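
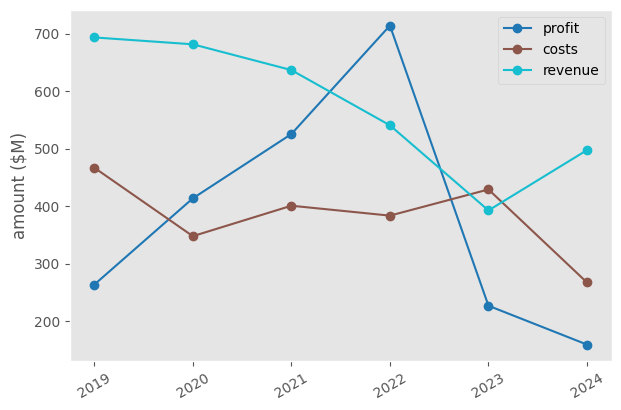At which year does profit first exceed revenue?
2022

2021: profit ≈ 550 vs revenue ≈ 650 (not yet); 2022: profit ≈ 700 vs revenue ≈ 550 (first crossover).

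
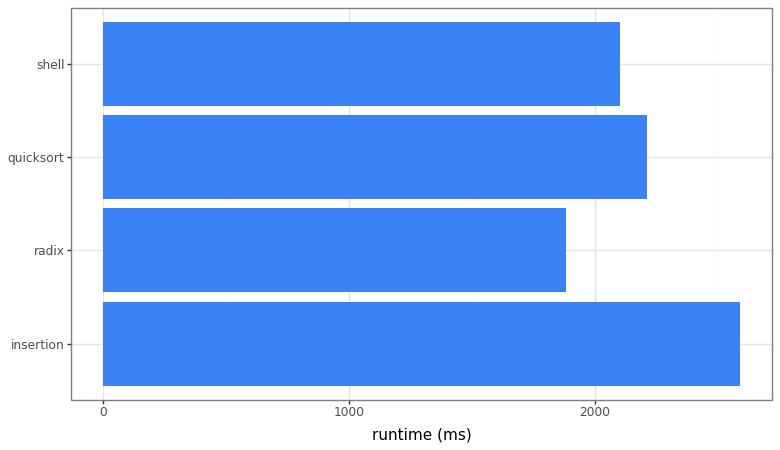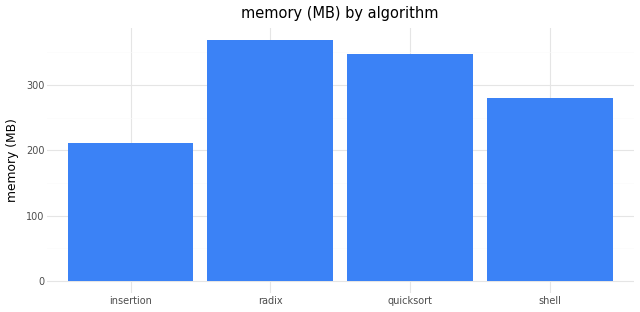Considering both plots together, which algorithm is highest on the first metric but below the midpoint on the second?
insertion

Chart 2 median memory (MB) ≈ 300; below-median algorithms: insertion, shell. Among those, insertion has the highest runtime (ms) (≈ 2500).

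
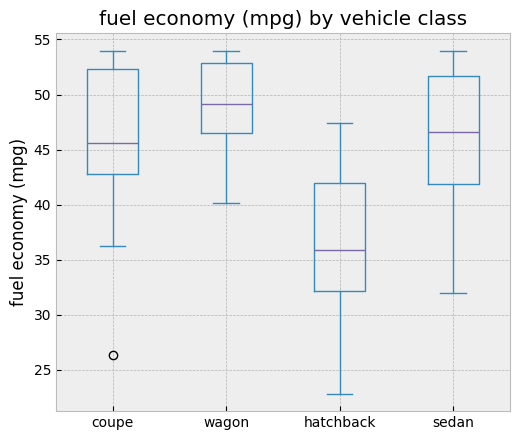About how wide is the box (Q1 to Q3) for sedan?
≈ 10

Q3 ≈ 52, Q1 ≈ 42; IQR ≈ 10.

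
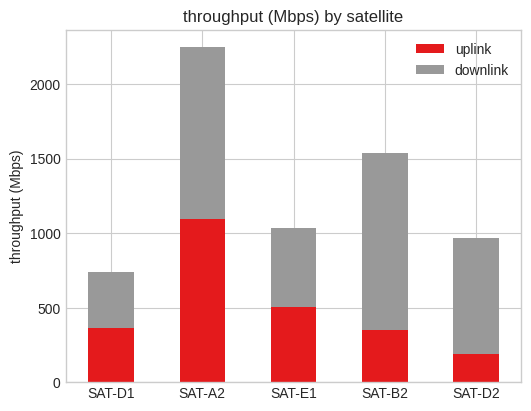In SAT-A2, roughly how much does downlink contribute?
downlink top ≈ 2200, bottom ≈ 1000; segment ≈ 1200.

≈ 1200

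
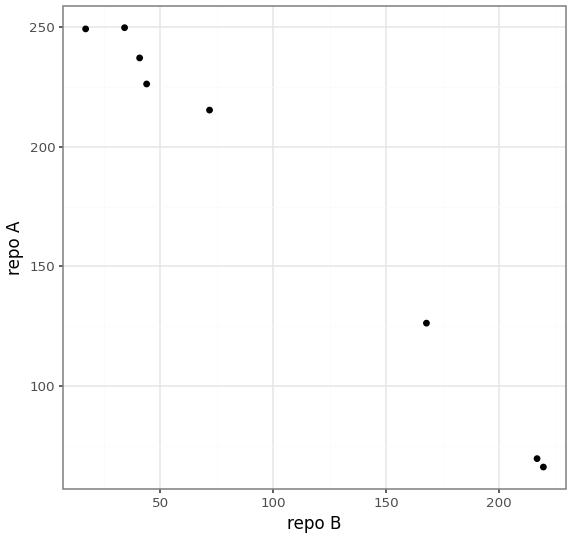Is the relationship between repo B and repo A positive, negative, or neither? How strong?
Points are negatively correlated; strong (|r| ≈ 1.0).

negative, strong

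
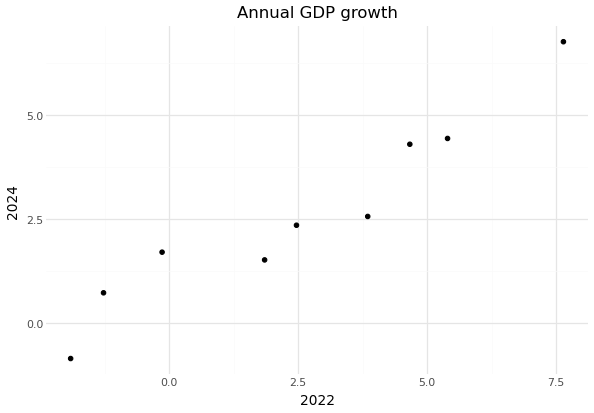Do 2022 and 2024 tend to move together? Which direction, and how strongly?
Points are positively correlated; strong (|r| ≈ 1.0).

positive, strong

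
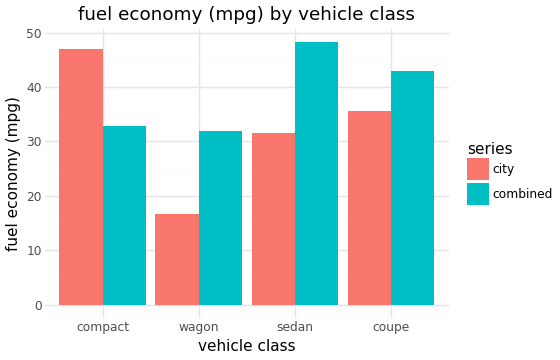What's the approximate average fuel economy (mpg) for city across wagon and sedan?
≈ 22

(15 + 30) / 2 ≈ 22.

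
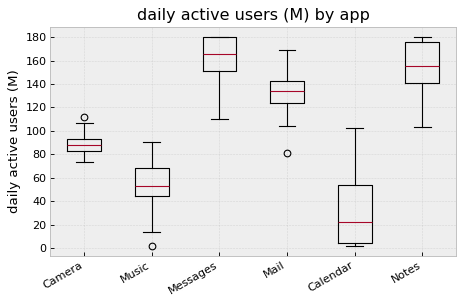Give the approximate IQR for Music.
≈ 20

Q3 ≈ 60, Q1 ≈ 40; IQR ≈ 20.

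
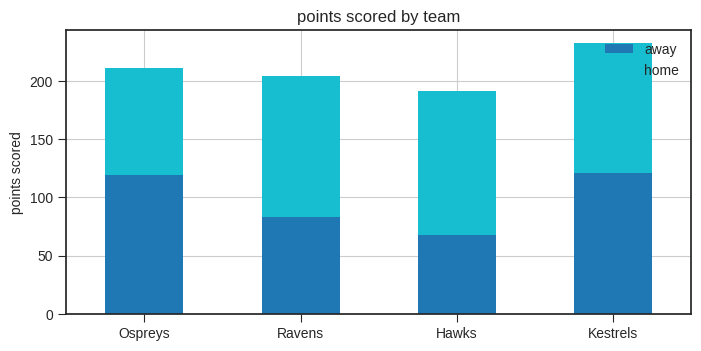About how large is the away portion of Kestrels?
≈ 120

away top ≈ 120, bottom ≈ 0; segment ≈ 120.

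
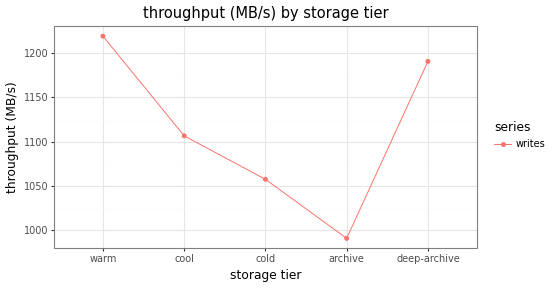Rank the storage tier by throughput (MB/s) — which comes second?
deep-archive

Top 3: warm ≈ 1220, deep-archive ≈ 1200, cool ≈ 1100.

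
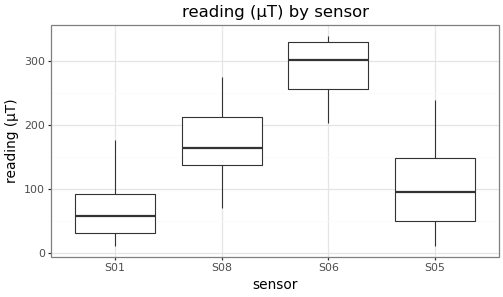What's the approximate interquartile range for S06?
≈ 80

Q3 ≈ 340, Q1 ≈ 260; IQR ≈ 80.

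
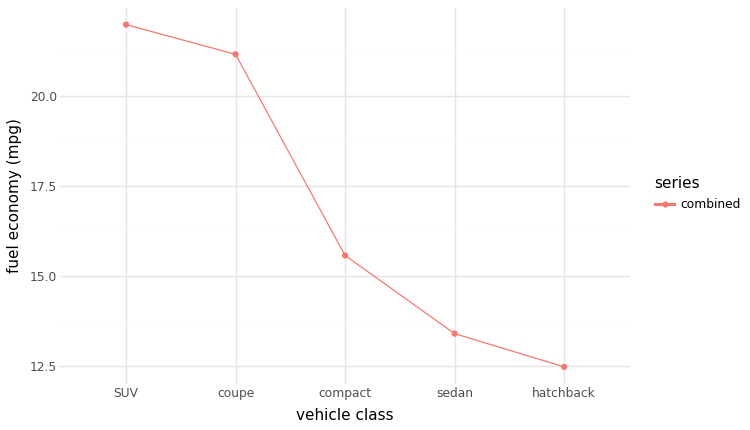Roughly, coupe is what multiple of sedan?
coupe ≈ 21, sedan ≈ 13; 21/13 ≈ 1.62.

≈ 1.62×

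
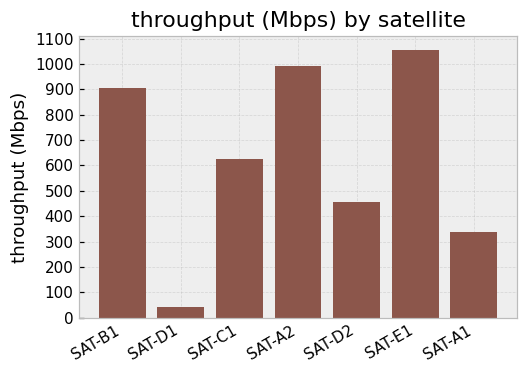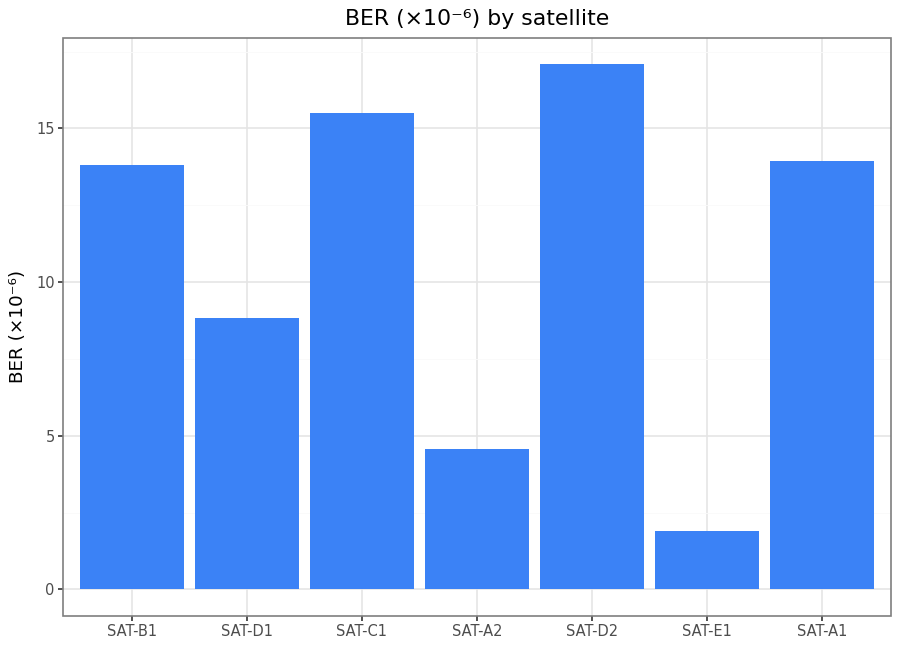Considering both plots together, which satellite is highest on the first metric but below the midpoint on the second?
Chart 2 median BER (×10⁻⁶) ≈ 14; below-median satellites: SAT-D1, SAT-A2, SAT-E1. Among those, SAT-E1 has the highest throughput (Mbps) (≈ 1100).

SAT-E1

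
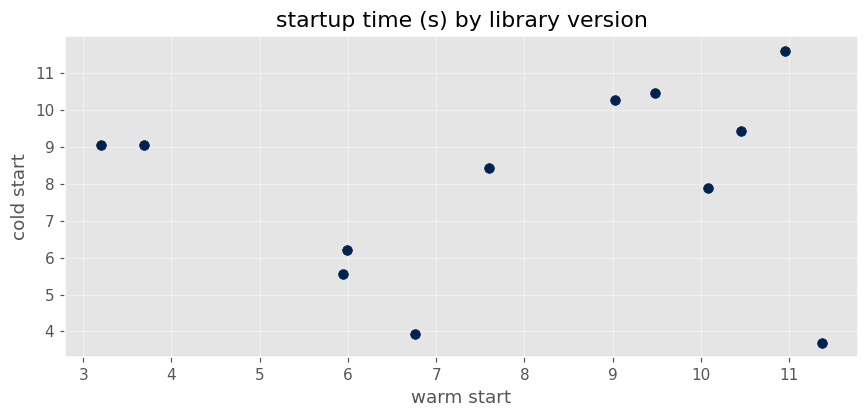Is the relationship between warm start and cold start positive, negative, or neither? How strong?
Points are roughly uncorrelated; weak (|r| ≈ 0.1).

no clear correlation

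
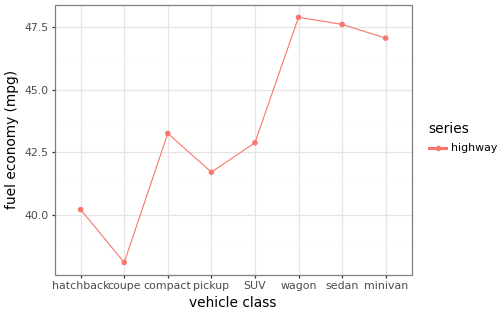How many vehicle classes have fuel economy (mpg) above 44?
Above 44: wagon, sedan, minivan.

3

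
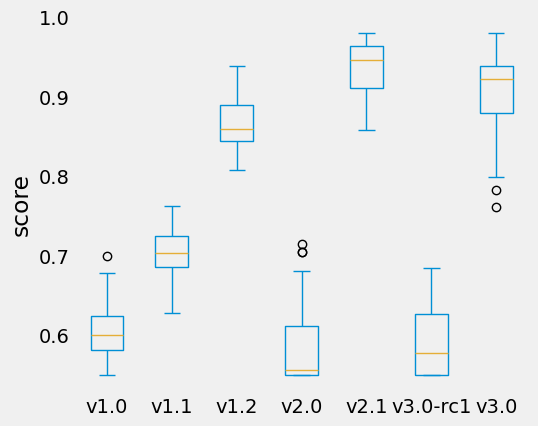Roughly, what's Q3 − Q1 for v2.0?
Q3 ≈ 0.60, Q1 ≈ 0.55; IQR ≈ 0.05.

≈ 0.05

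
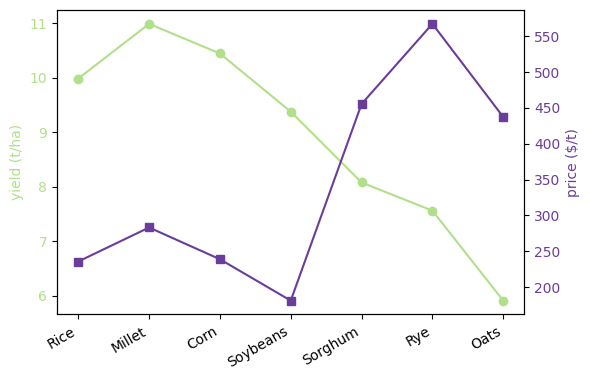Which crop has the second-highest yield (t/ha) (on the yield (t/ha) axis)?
Corn

Top 3 (on the yield (t/ha) axis): Millet ≈ 11.0, Corn ≈ 10.5, Rice ≈ 10.0.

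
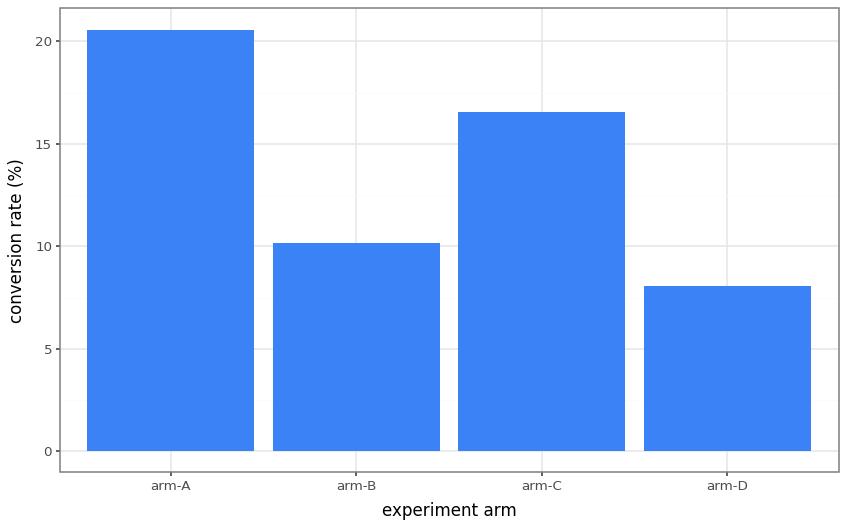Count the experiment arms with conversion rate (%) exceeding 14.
Above 14: arm-A, arm-C.

2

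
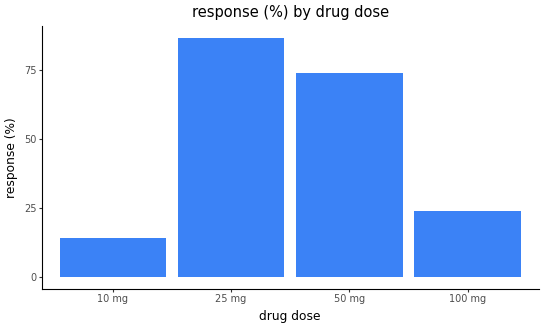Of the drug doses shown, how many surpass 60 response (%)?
2

Above 60: 25 mg, 50 mg.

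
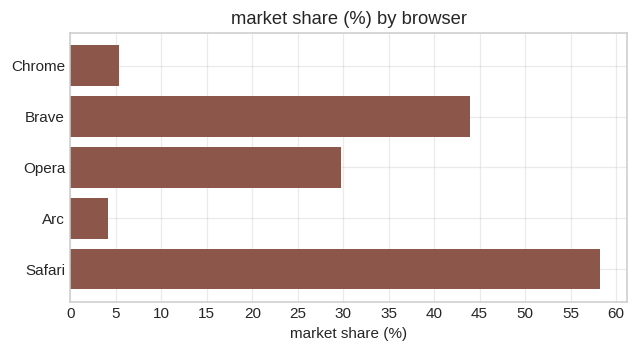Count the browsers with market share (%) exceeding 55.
1

Above 55: Safari.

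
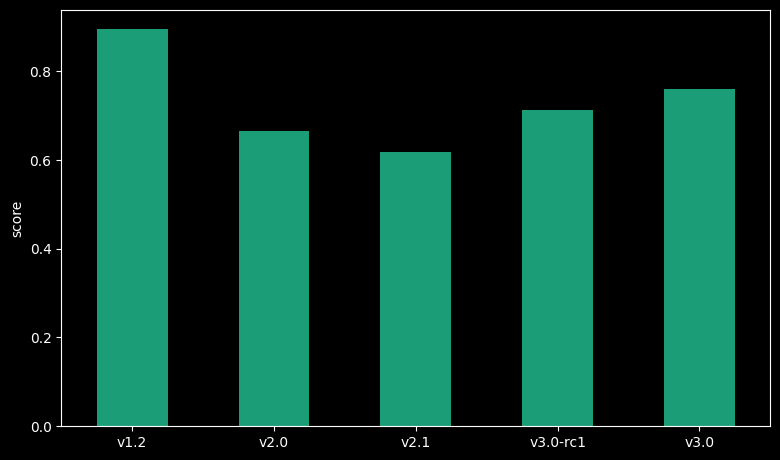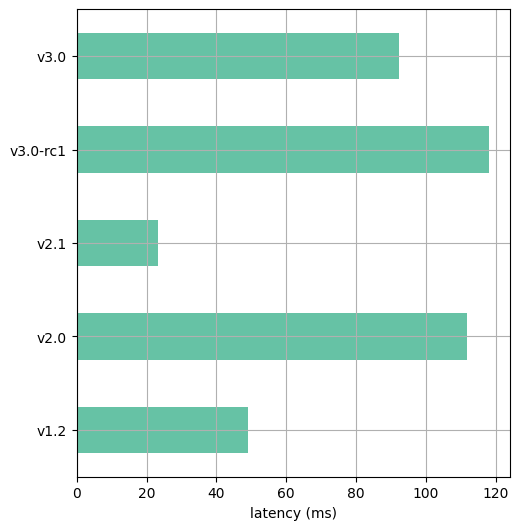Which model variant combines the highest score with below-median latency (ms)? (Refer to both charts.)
Chart 2 median latency (ms) ≈ 100; below-median model variants: v1.2, v2.1. Among those, v1.2 has the highest score (≈ 0.9).

v1.2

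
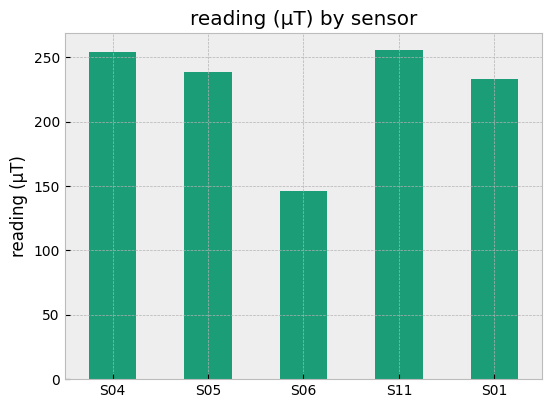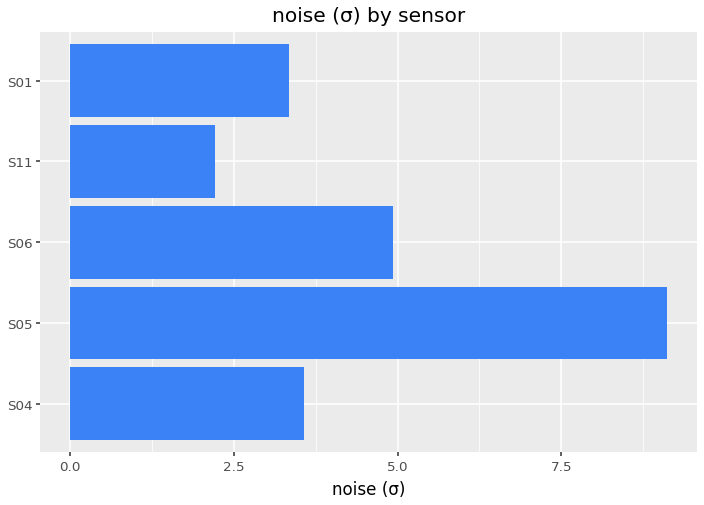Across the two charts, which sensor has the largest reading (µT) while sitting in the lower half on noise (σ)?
S11

Chart 2 median noise (σ) ≈ 4; below-median sensors: S11, S01. Among those, S11 has the highest reading (µT) (≈ 250).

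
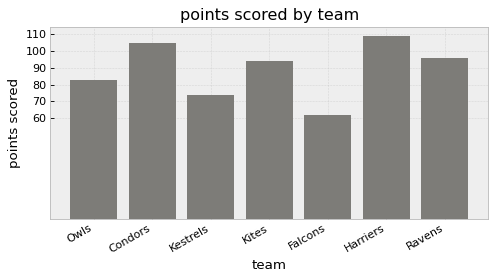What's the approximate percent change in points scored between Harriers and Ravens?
Harriers ≈ 110, Ravens ≈ 100; (100 − 110) / 110 ≈ -9.1%.

≈ -9.1%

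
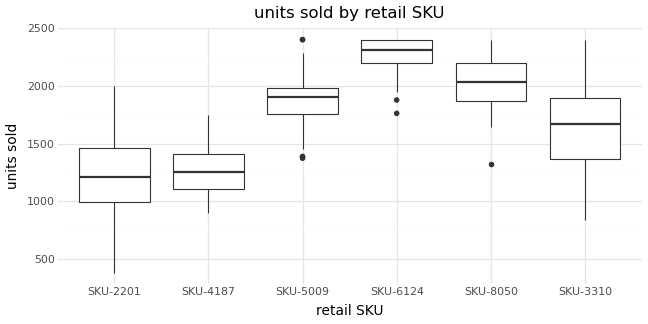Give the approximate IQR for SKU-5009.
Q3 ≈ 2000, Q1 ≈ 1800; IQR ≈ 200.

≈ 200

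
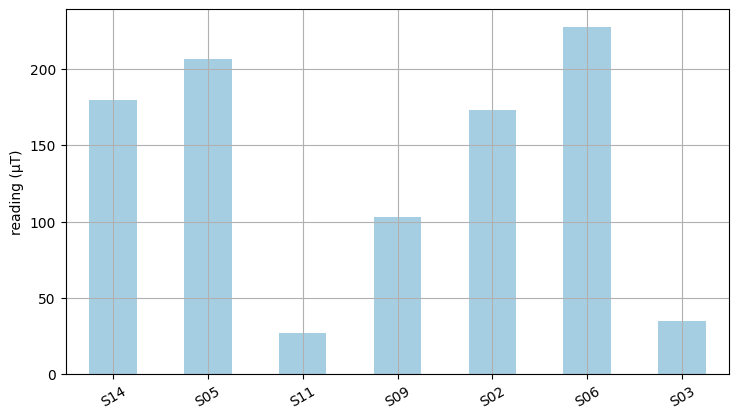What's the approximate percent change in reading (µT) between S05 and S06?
S05 ≈ 200, S06 ≈ 220; (220 − 200) / 200 ≈ +10%.

≈ +10%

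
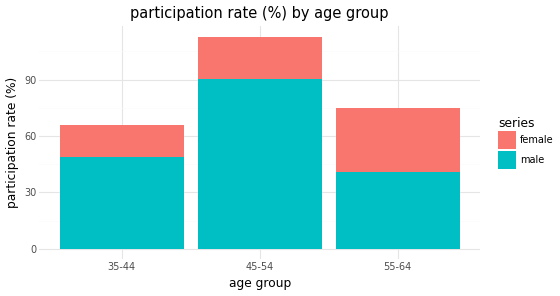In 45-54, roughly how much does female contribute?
female top ≈ 110, bottom ≈ 90; segment ≈ 20.

≈ 20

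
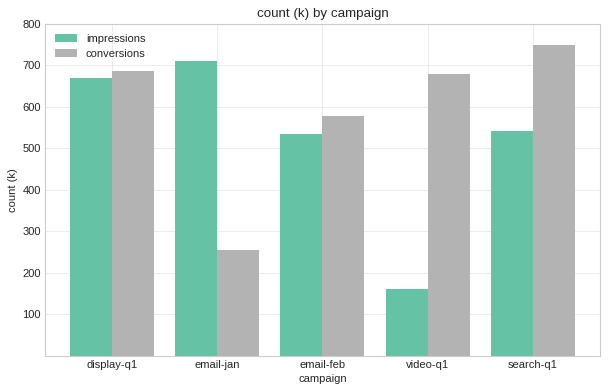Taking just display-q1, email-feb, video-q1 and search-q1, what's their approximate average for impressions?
(700 + 500 + 200 + 500) / 4 ≈ 475.

≈ 475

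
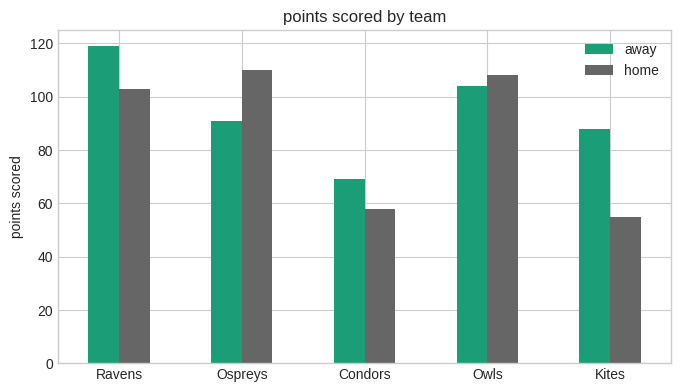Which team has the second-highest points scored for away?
Top 3 for away: Ravens ≈ 120, Owls ≈ 100, Ospreys ≈ 90.

Owls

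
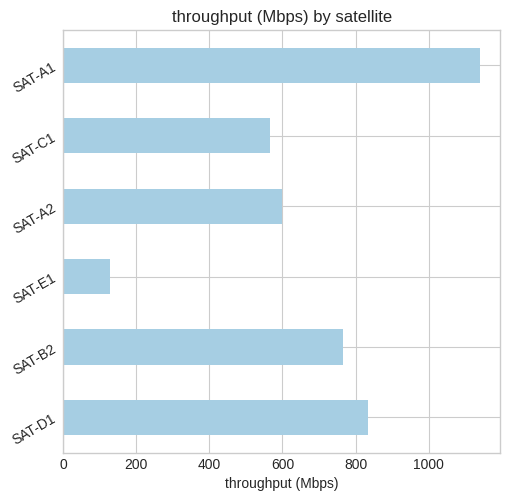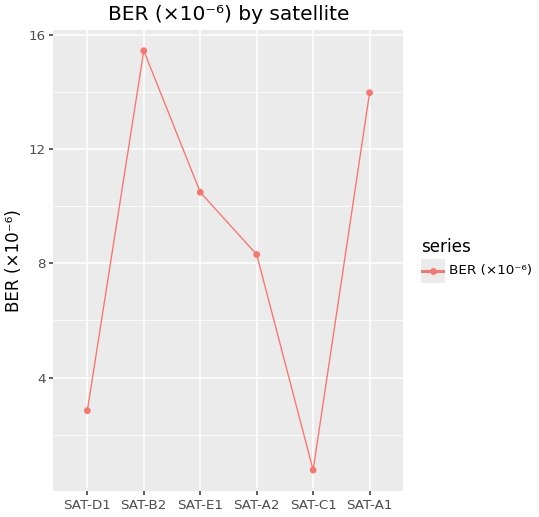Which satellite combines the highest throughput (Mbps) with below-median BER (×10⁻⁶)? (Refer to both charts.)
Chart 2 median BER (×10⁻⁶) ≈ 10; below-median satellites: SAT-D1, SAT-A2, SAT-C1. Among those, SAT-D1 has the highest throughput (Mbps) (≈ 800).

SAT-D1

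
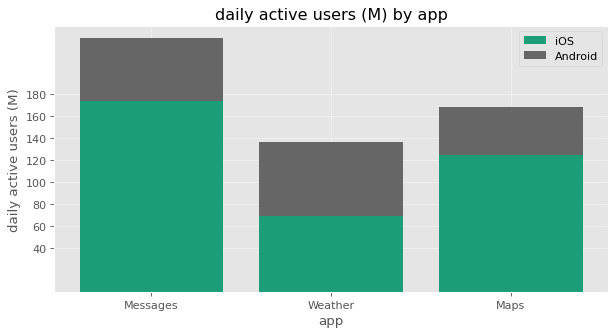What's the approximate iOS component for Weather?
≈ 60

iOS top ≈ 60, bottom ≈ 0; segment ≈ 60.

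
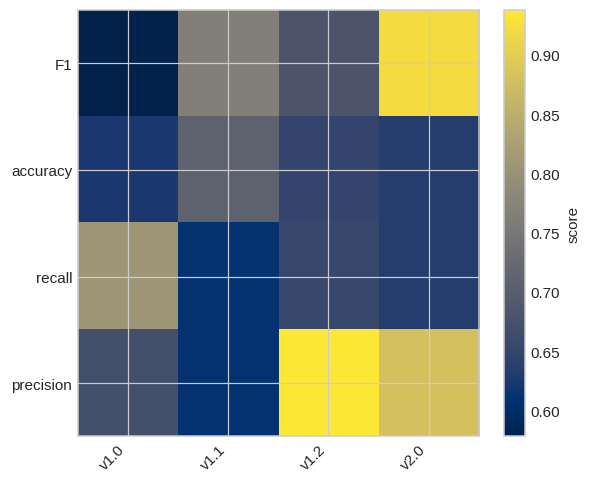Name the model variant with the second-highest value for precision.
v2.0

Top 3 for precision: v1.2 ≈ 0.95, v2.0 ≈ 0.90, v1.0 ≈ 0.65.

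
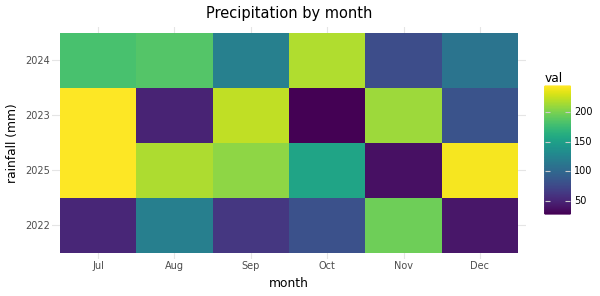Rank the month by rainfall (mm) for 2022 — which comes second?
Aug

Top 3 for 2022: Nov ≈ 200, Aug ≈ 120, Oct ≈ 80.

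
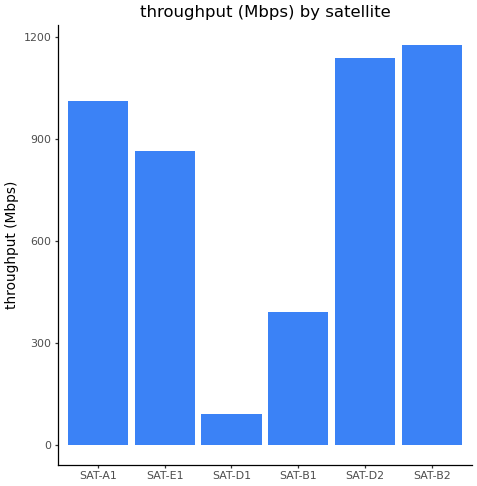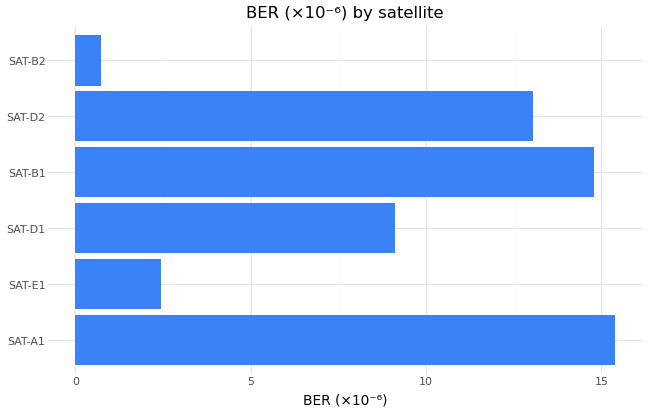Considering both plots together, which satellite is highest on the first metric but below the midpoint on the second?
SAT-B2

Chart 2 median BER (×10⁻⁶) ≈ 12; below-median satellites: SAT-E1, SAT-D1, SAT-B2. Among those, SAT-B2 has the highest throughput (Mbps) (≈ 1200).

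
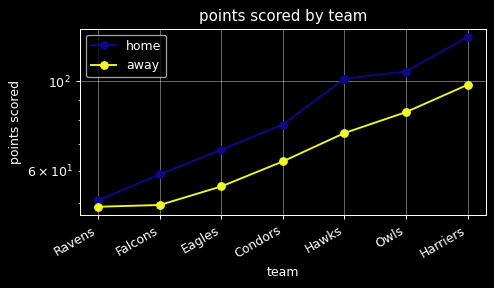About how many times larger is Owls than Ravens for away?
≈ 1.6×

Owls ≈ 80, Ravens ≈ 50; 80/50 ≈ 1.6.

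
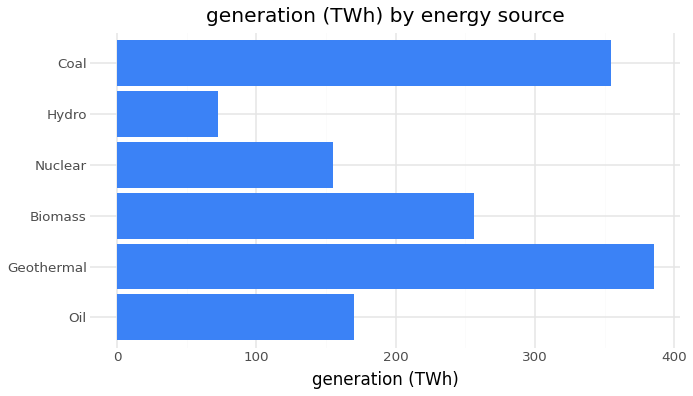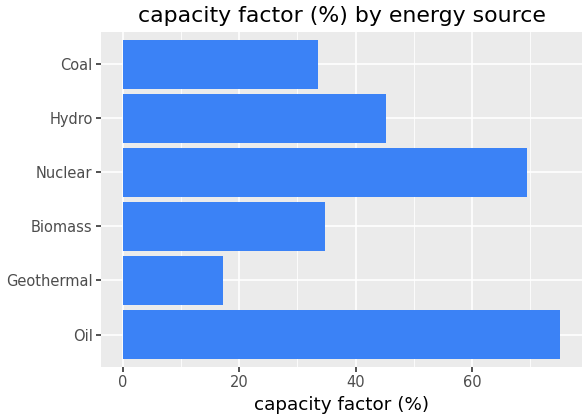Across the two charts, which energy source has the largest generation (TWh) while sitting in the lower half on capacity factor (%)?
Geothermal

Chart 2 median capacity factor (%) ≈ 40; below-median energy sources: Geothermal, Biomass, Coal. Among those, Geothermal has the highest generation (TWh) (≈ 400).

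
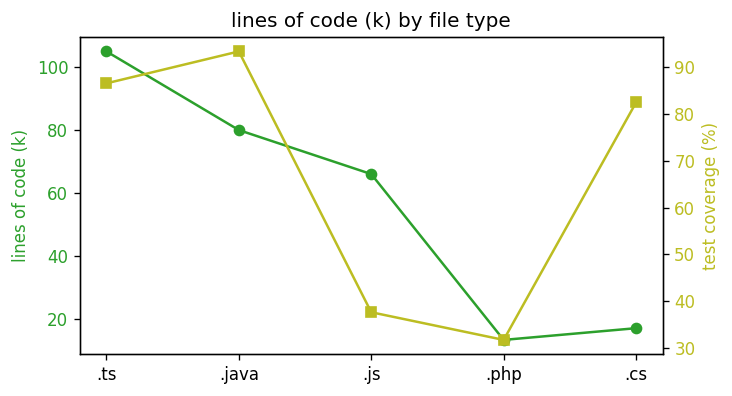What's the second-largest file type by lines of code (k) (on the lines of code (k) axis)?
Top 3 (on the lines of code (k) axis): .ts ≈ 100, .java ≈ 80, .js ≈ 70.

.java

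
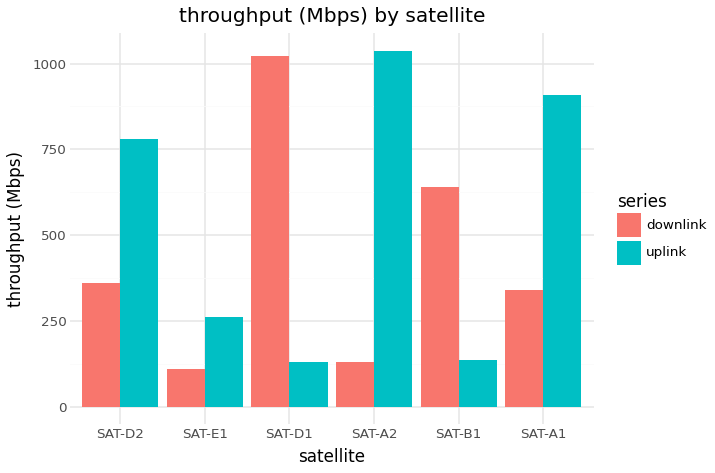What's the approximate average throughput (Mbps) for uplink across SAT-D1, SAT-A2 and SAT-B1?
≈ 400

(100 + 1000 + 100) / 3 ≈ 400.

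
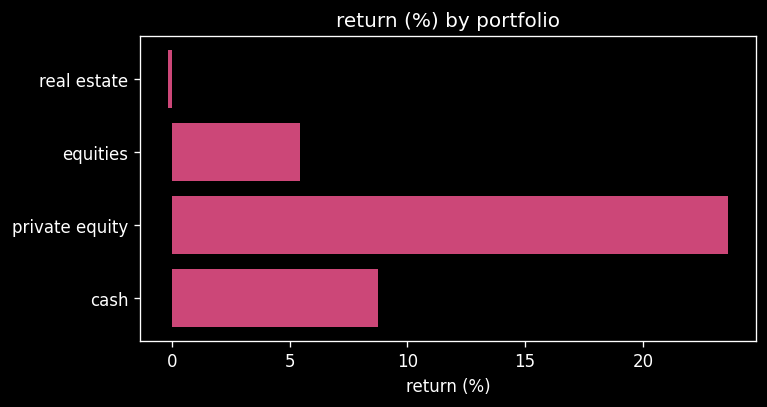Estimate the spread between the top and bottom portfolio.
≈ 24

Max private equity ≈ 24, min real estate ≈ 0; range ≈ 24.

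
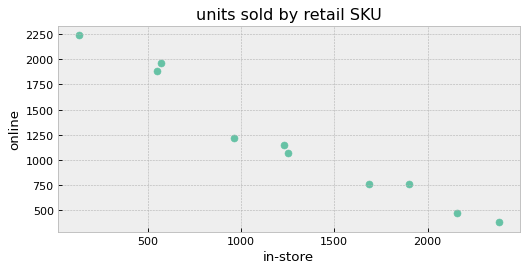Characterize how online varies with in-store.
Points are negatively correlated; strong (|r| ≈ 1.0).

negative, strong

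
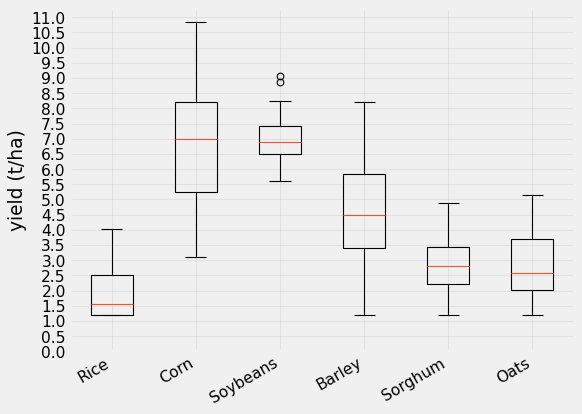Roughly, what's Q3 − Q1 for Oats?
≈ 1.5

Q3 ≈ 3.5, Q1 ≈ 2.0; IQR ≈ 1.5.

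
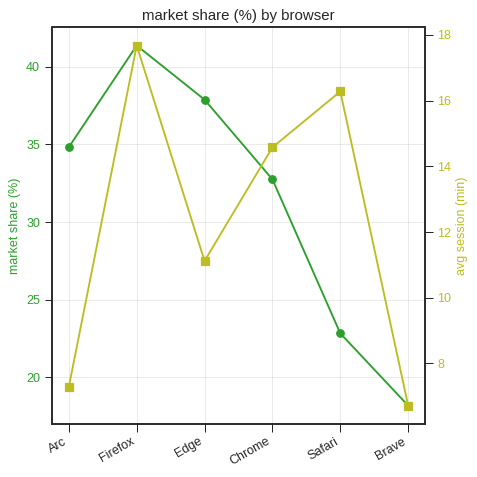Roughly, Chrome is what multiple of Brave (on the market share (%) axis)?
≈ 1.78×

Chrome ≈ 32, Brave ≈ 18; 32/18 ≈ 1.78.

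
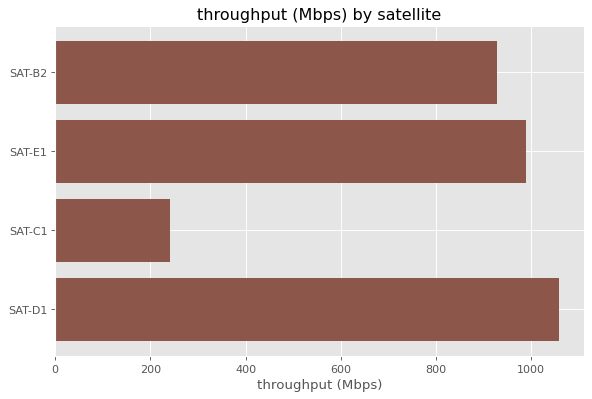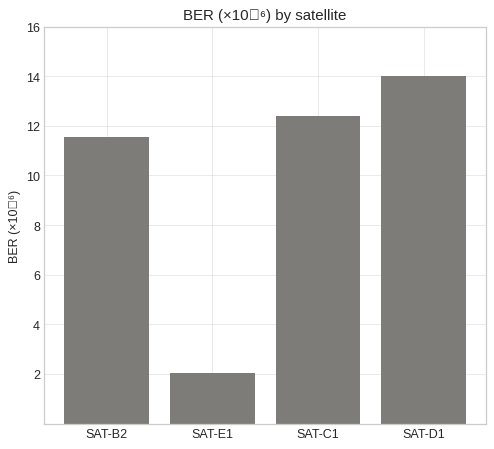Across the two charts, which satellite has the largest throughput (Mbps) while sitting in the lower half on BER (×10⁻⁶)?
Chart 2 median BER (×10⁻⁶) ≈ 12; below-median satellites: SAT-B2, SAT-E1. Among those, SAT-E1 has the highest throughput (Mbps) (≈ 1000).

SAT-E1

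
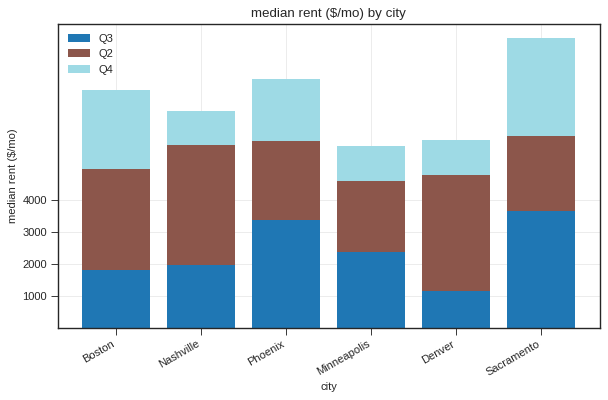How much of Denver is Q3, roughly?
≈ 1000

Q3 top ≈ 1000, bottom ≈ 0; segment ≈ 1000.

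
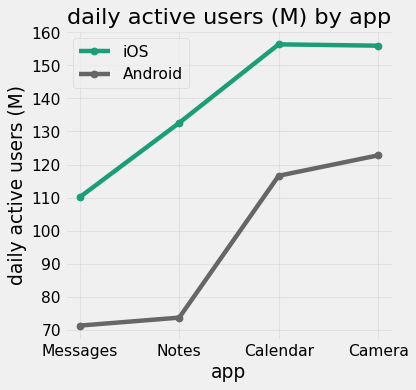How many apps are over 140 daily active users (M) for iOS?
2

Above 140: Calendar, Camera.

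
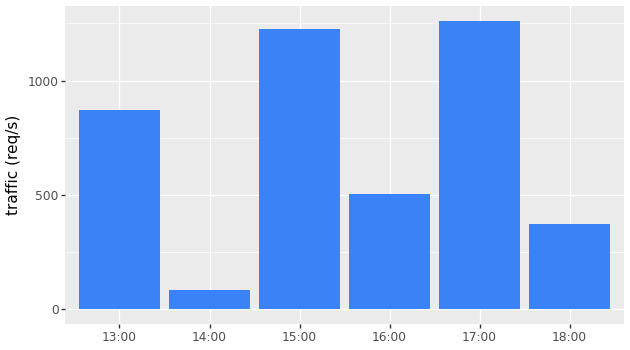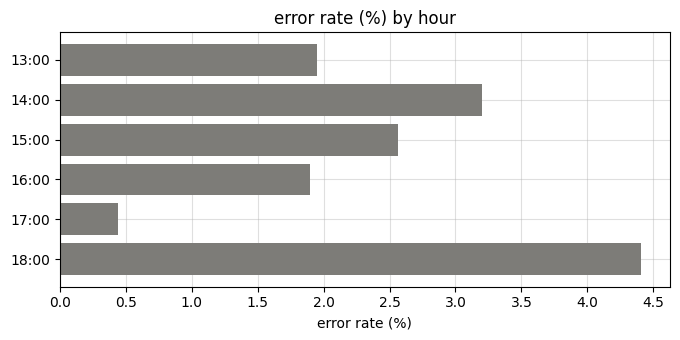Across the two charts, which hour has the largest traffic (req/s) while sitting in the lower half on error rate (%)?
17:00

Chart 2 median error rate (%) ≈ 2.5; below-median hours: 13:00, 16:00, 17:00. Among those, 17:00 has the highest traffic (req/s) (≈ 1200).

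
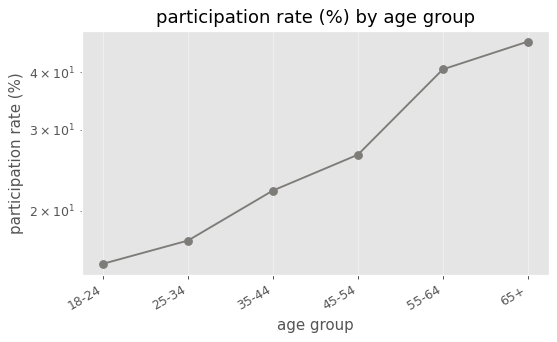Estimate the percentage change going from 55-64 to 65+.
≈ +12.5%

55-64 ≈ 40, 65+ ≈ 45; (45 − 40) / 40 ≈ +12.5%.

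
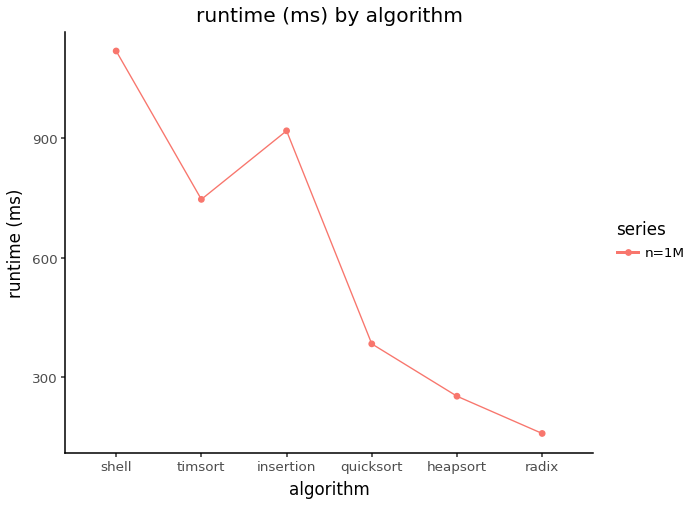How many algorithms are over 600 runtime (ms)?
3

Above 600: shell, timsort, insertion.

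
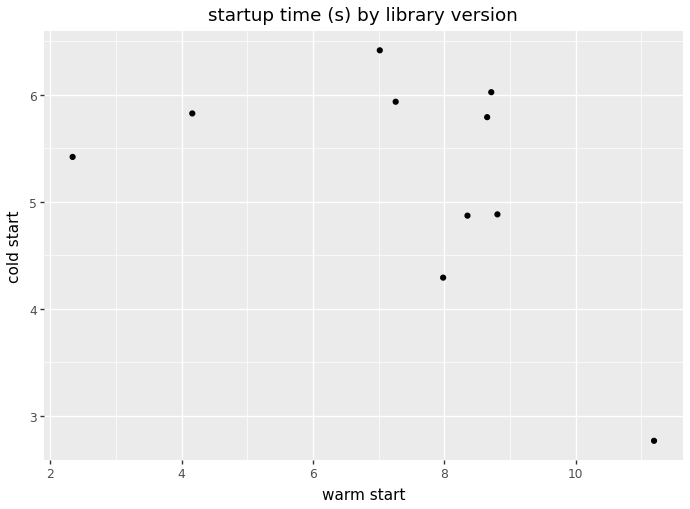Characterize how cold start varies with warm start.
Points are negatively correlated; moderate (|r| ≈ 0.5).

negative, moderate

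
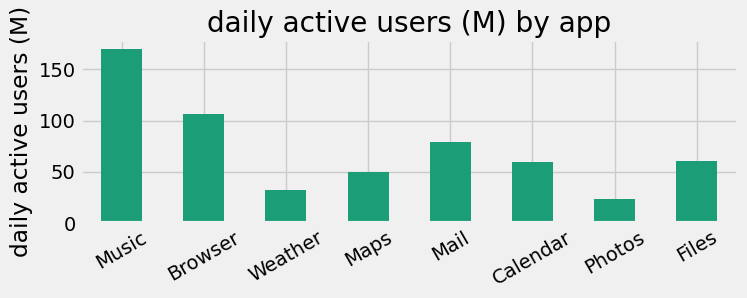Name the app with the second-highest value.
Browser

Top 3: Music ≈ 180, Browser ≈ 100, Mail ≈ 80.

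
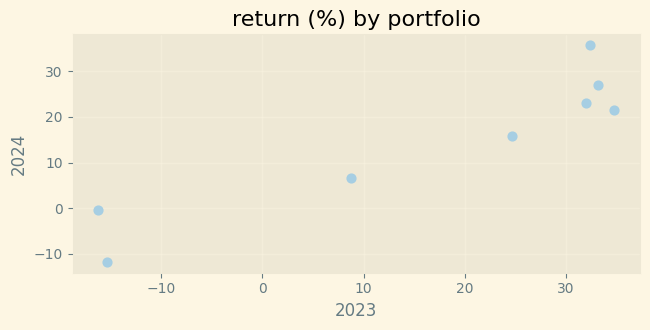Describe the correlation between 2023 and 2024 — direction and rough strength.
Points are positively correlated; strong (|r| ≈ 0.9).

positive, strong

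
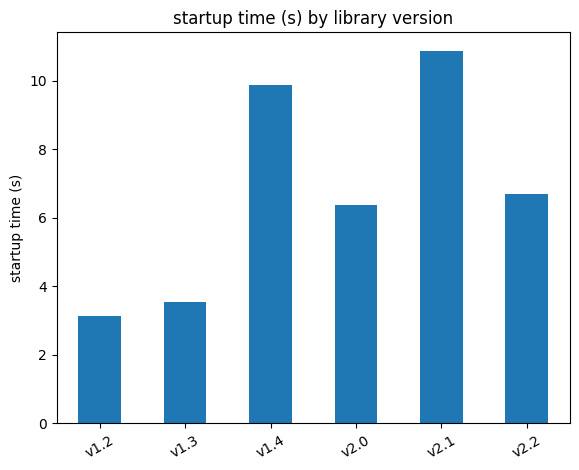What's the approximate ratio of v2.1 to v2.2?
v2.1 ≈ 11, v2.2 ≈ 7; 11/7 ≈ 1.57.

≈ 1.57×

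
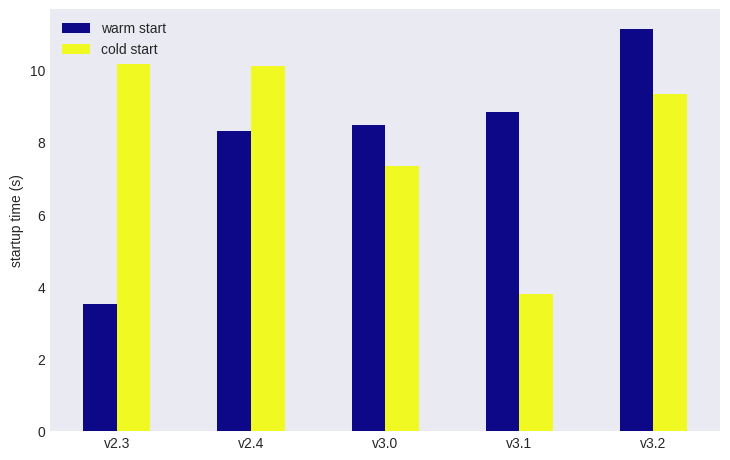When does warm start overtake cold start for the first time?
v3.0

v2.4: warm start ≈ 8 vs cold start ≈ 10 (not yet); v3.0: warm start ≈ 8 vs cold start ≈ 7 (first crossover).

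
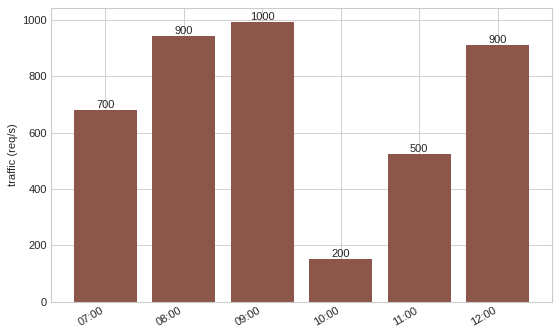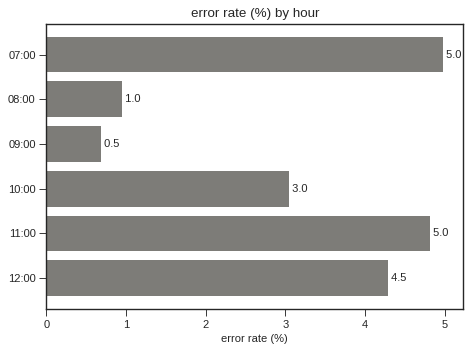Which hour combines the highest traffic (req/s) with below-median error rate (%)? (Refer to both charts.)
09:00

Chart 2 median error rate (%) ≈ 3.5; below-median hours: 08:00, 09:00, 10:00. Among those, 09:00 has the highest traffic (req/s) (≈ 1000).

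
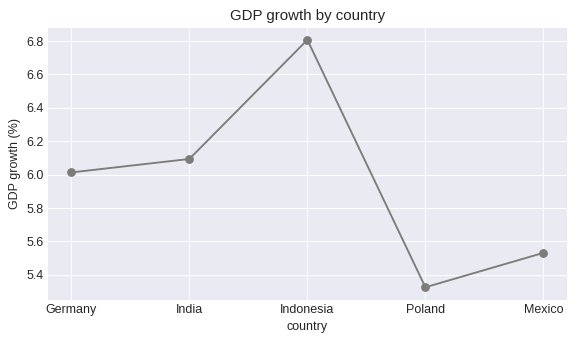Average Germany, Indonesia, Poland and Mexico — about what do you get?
≈ 5.95

(6.0 + 6.8 + 5.4 + 5.6) / 4 ≈ 5.95.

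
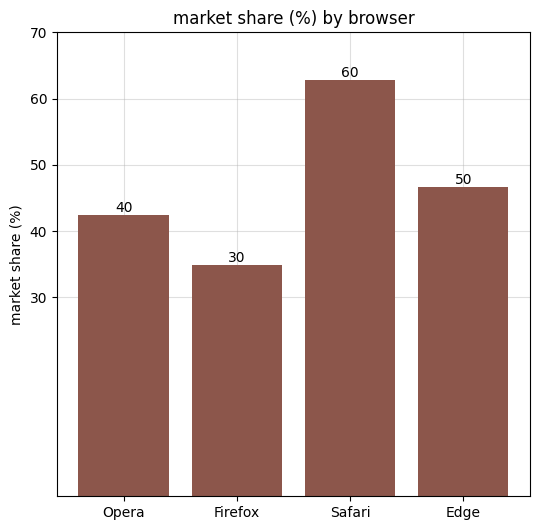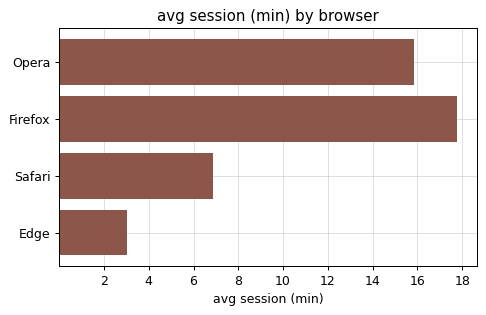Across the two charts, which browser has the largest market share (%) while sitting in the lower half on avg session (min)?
Chart 2 median avg session (min) ≈ 12; below-median browsers: Safari, Edge. Among those, Safari has the highest market share (%) (≈ 60).

Safari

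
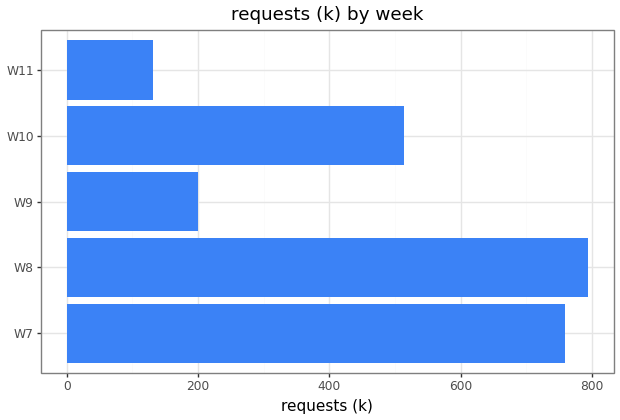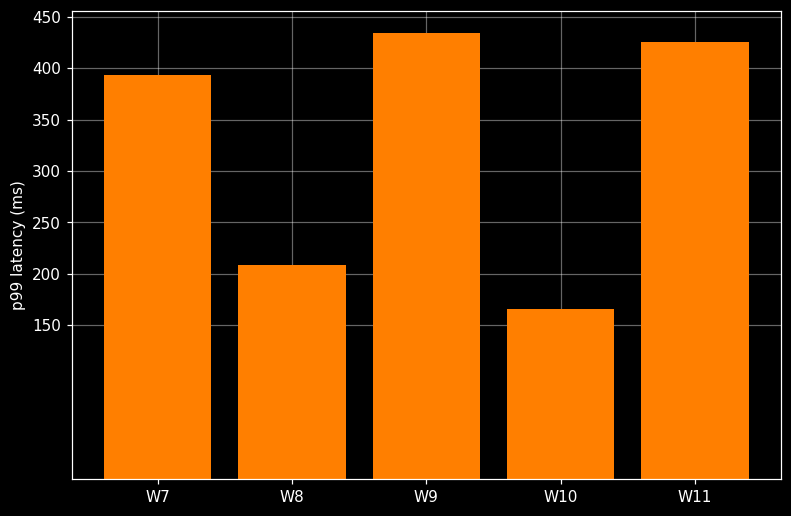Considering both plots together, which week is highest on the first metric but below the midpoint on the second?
Chart 2 median p99 latency (ms) ≈ 400; below-median weeks: W8, W10. Among those, W8 has the highest requests (k) (≈ 800).

W8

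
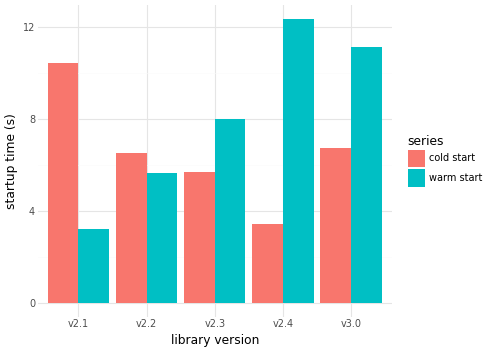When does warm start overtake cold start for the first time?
v2.3

v2.2: warm start ≈ 6 vs cold start ≈ 6 (not yet); v2.3: warm start ≈ 8 vs cold start ≈ 6 (first crossover).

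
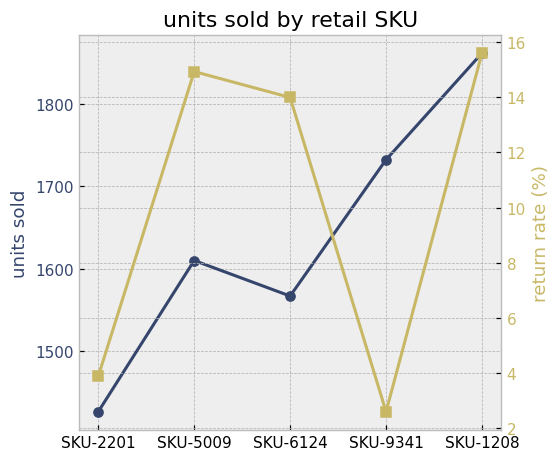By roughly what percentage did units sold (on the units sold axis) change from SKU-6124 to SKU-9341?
≈ +12.9%

SKU-6124 ≈ 1550, SKU-9341 ≈ 1750; (1750 − 1550) / 1550 ≈ +12.9%.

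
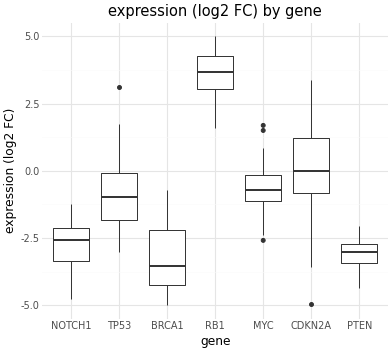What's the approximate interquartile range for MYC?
Q3 ≈ 0, Q1 ≈ -1; IQR ≈ 1.

≈ 1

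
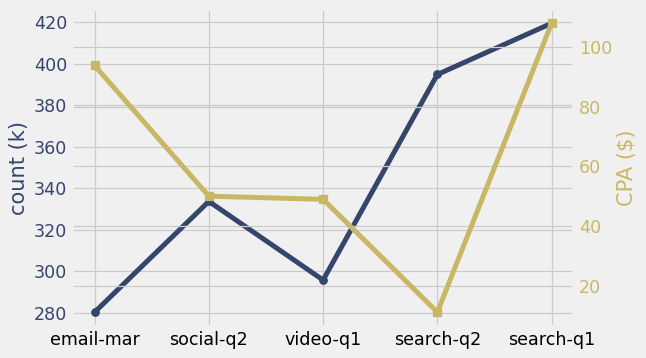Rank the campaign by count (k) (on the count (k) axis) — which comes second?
search-q2

Top 3 (on the count (k) axis): search-q1 ≈ 420, search-q2 ≈ 400, social-q2 ≈ 340.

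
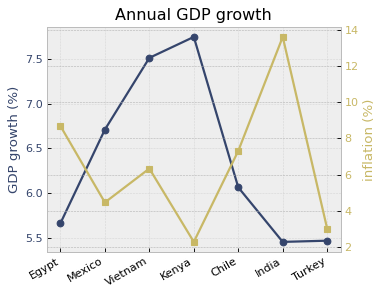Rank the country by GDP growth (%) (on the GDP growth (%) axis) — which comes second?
Vietnam

Top 3 (on the GDP growth (%) axis): Kenya ≈ 7.8, Vietnam ≈ 7.6, Mexico ≈ 6.8.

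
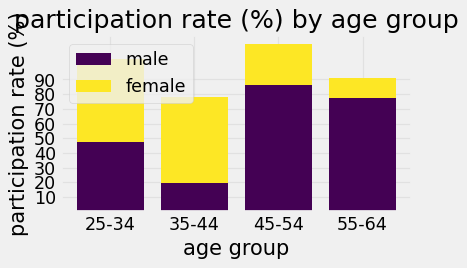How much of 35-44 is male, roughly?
male top ≈ 20, bottom ≈ 0; segment ≈ 20.

≈ 20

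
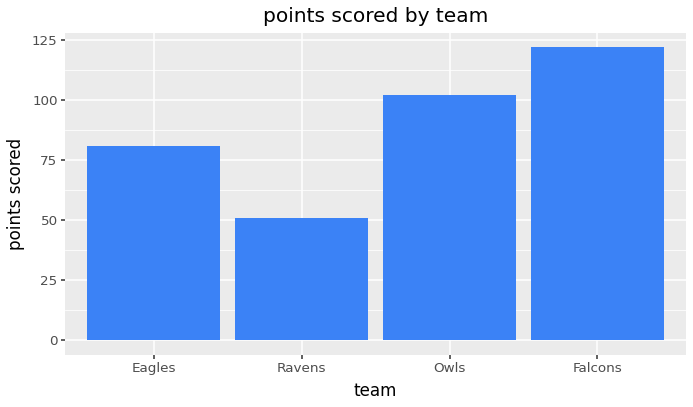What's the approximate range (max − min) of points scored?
Max Falcons ≈ 120, min Ravens ≈ 60; range ≈ 60.

≈ 60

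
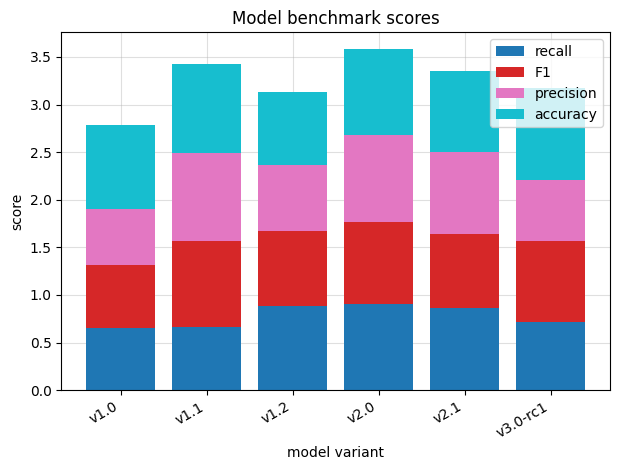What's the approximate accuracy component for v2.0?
accuracy top ≈ 3.5, bottom ≈ 2.5; segment ≈ 1.0.

≈ 1.0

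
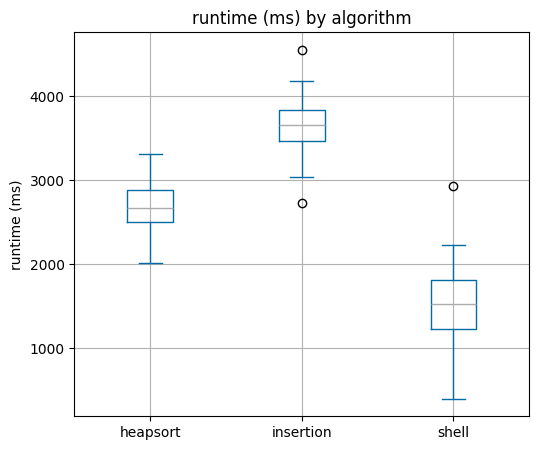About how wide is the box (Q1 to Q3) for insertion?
≈ 400

Q3 ≈ 3800, Q1 ≈ 3400; IQR ≈ 400.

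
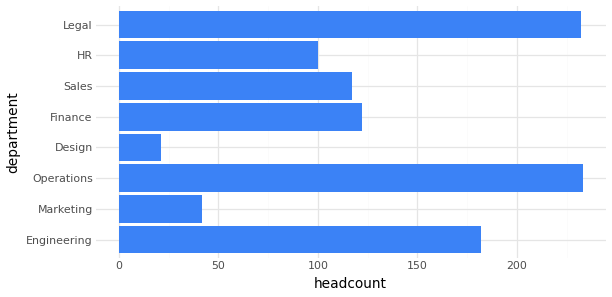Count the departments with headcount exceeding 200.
Above 200: Operations, Legal.

2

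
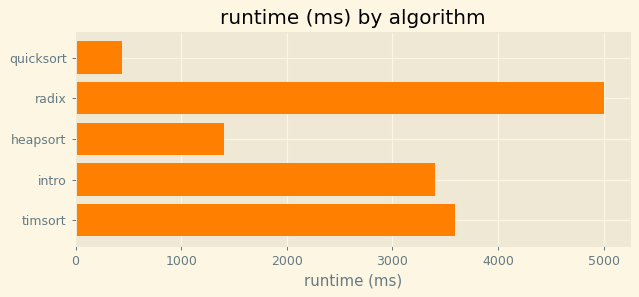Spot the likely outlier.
quicksort

quicksort ≈ 500; the rest sit between ≈ 1500 and ≈ 5000.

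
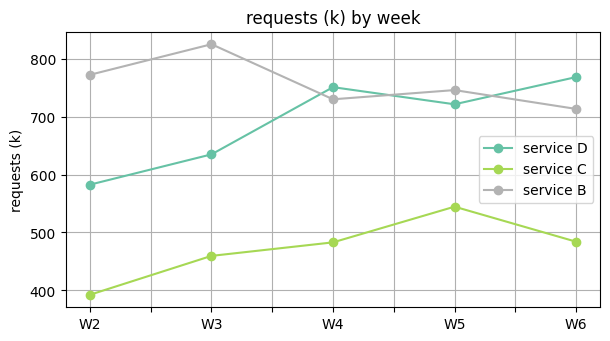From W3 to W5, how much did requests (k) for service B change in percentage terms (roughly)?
≈ -11.8%

W3 ≈ 850, W5 ≈ 750; (750 − 850) / 850 ≈ -11.8%.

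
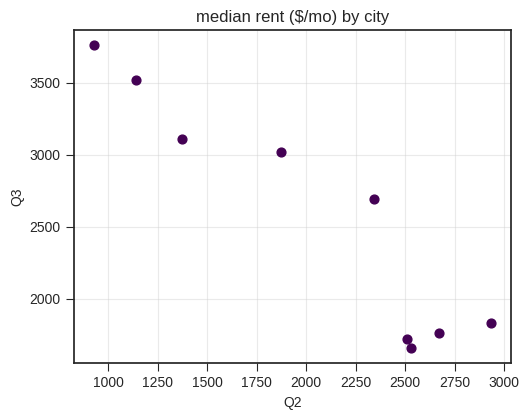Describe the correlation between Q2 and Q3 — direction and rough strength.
negative, strong

Points are negatively correlated; strong (|r| ≈ 0.9).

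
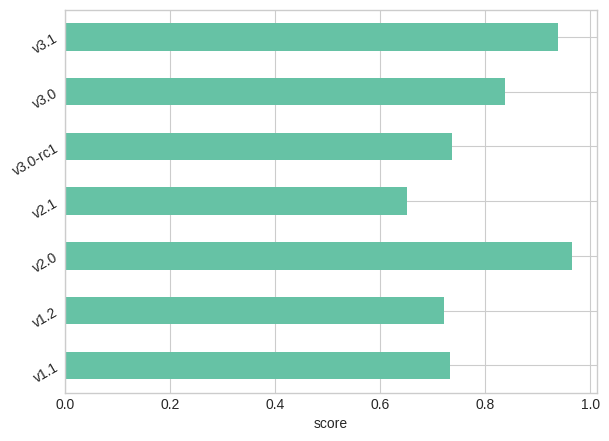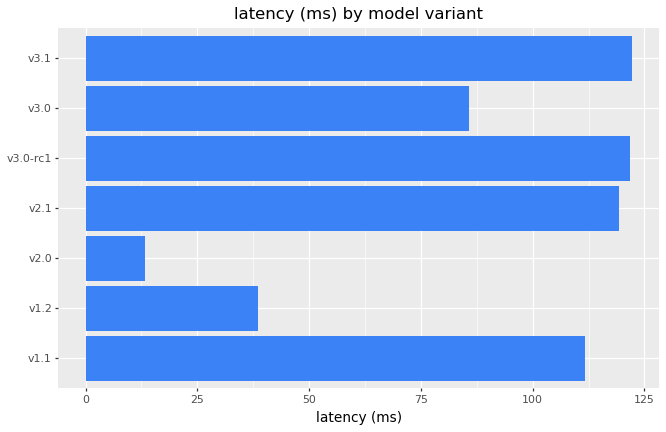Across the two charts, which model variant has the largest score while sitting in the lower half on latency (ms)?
v2.0

Chart 2 median latency (ms) ≈ 120; below-median model variants: v1.2, v2.0, v3.0. Among those, v2.0 has the highest score (≈ 1).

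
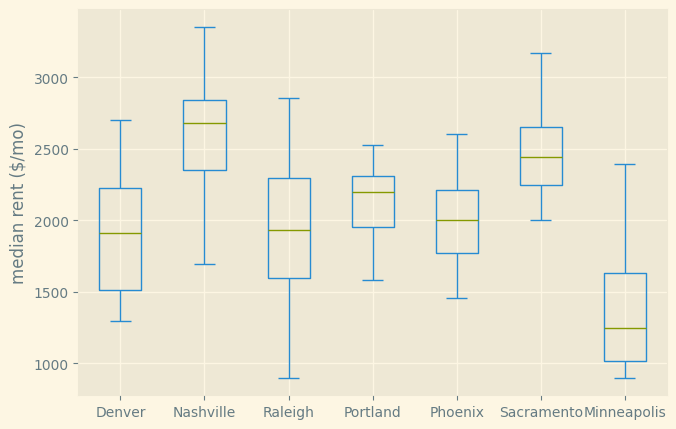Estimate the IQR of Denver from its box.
Q3 ≈ 2200, Q1 ≈ 1600; IQR ≈ 600.

≈ 600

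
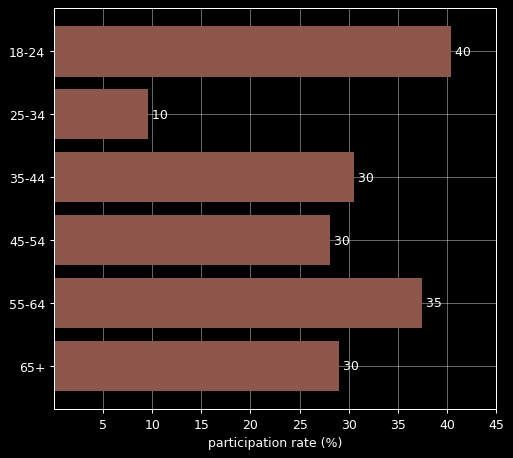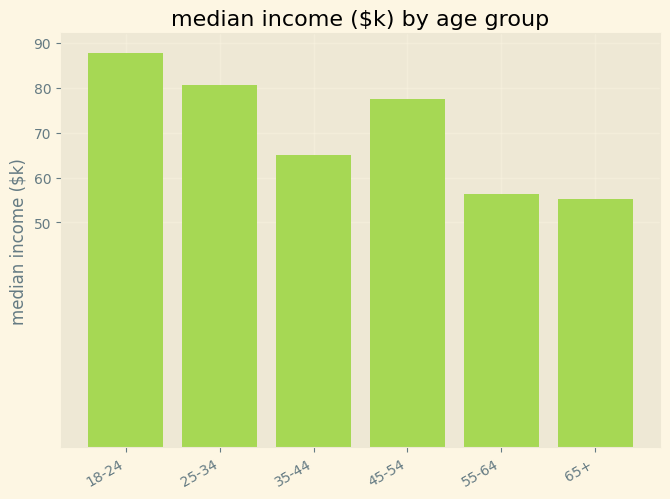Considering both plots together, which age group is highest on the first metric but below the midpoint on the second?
Chart 2 median median income ($k) ≈ 70; below-median age groups: 35-44, 55-64, 65+. Among those, 55-64 has the highest participation rate (%) (≈ 35).

55-64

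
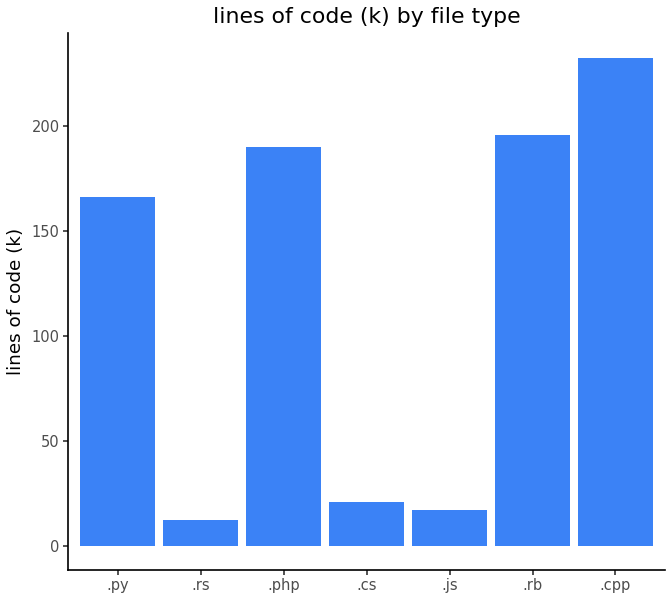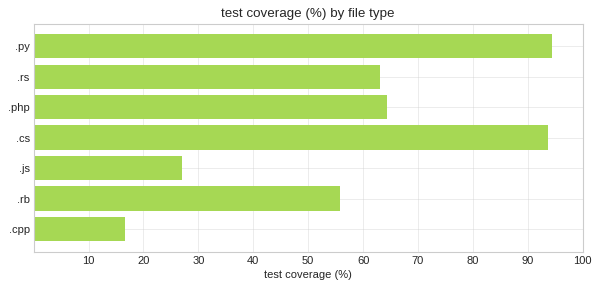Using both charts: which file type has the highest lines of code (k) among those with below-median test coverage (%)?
Chart 2 median test coverage (%) ≈ 60; below-median file types: .js, .rb, .cpp. Among those, .cpp has the highest lines of code (k) (≈ 225).

.cpp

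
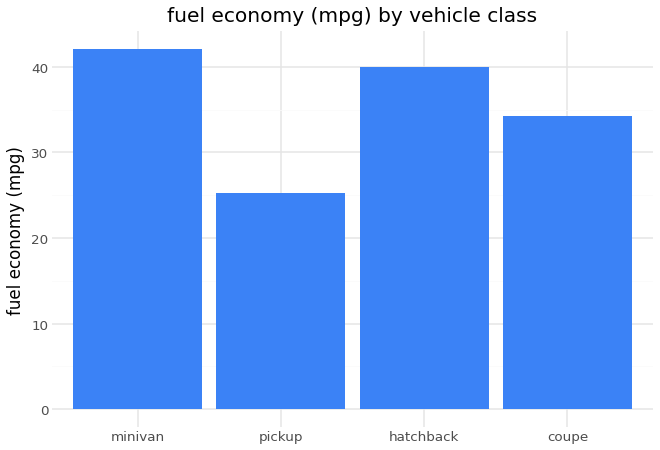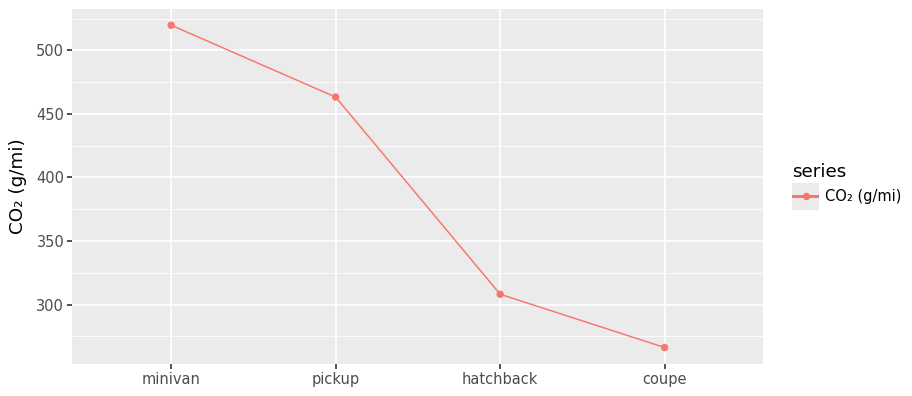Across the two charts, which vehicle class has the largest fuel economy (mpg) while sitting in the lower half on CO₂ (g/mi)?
Chart 2 median CO₂ (g/mi) ≈ 400; below-median vehicle classes: hatchback, coupe. Among those, hatchback has the highest fuel economy (mpg) (≈ 40).

hatchback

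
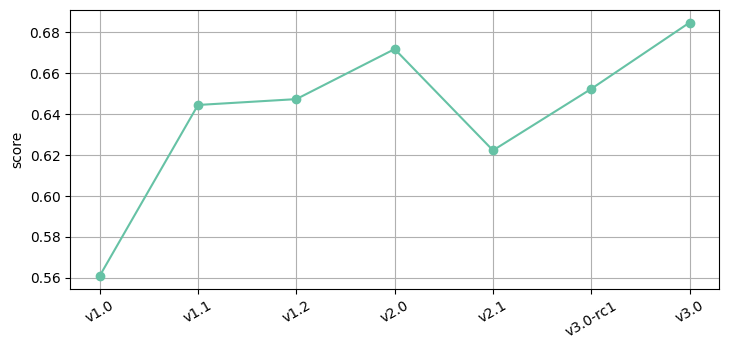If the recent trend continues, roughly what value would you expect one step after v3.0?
Last three: 0.62, 0.66, 0.68 → slope ≈ 0.03/step → next ≈ 0.71.

≈ 0.71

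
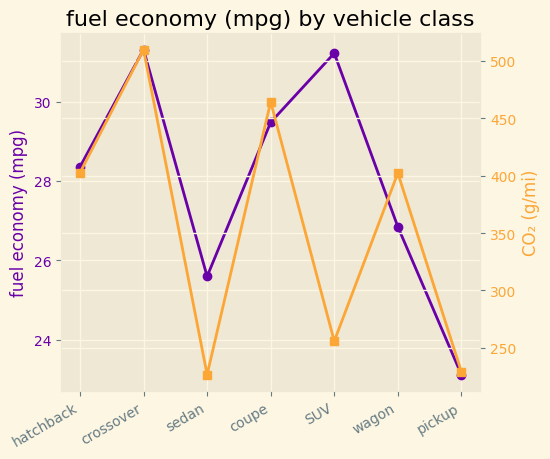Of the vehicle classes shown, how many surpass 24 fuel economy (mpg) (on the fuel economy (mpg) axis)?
Above 24: hatchback, crossover, sedan, coupe, SUV, wagon.

6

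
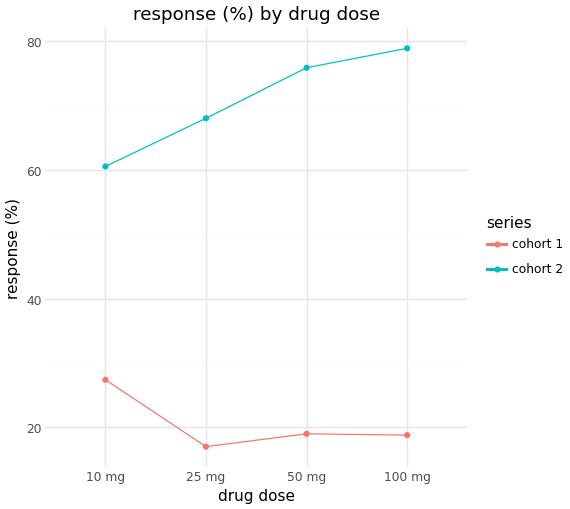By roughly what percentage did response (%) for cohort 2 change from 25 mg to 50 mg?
25 mg ≈ 70, 50 mg ≈ 80; (80 − 70) / 70 ≈ +14.3%.

≈ +14.3%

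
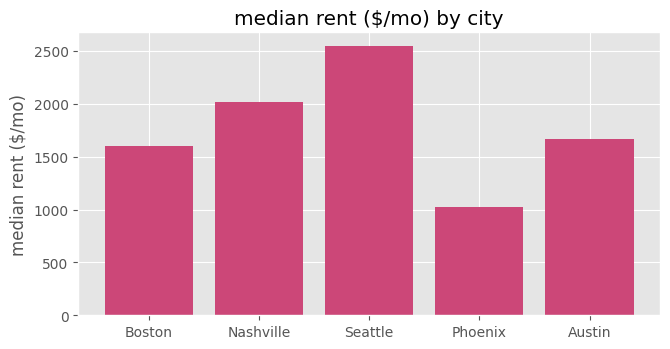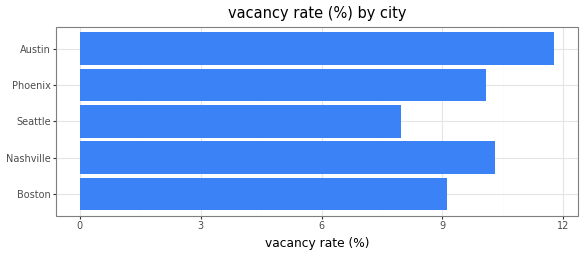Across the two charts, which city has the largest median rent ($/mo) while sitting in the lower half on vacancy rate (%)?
Seattle

Chart 2 median vacancy rate (%) ≈ 10; below-median cities: Boston, Seattle. Among those, Seattle has the highest median rent ($/mo) (≈ 2500).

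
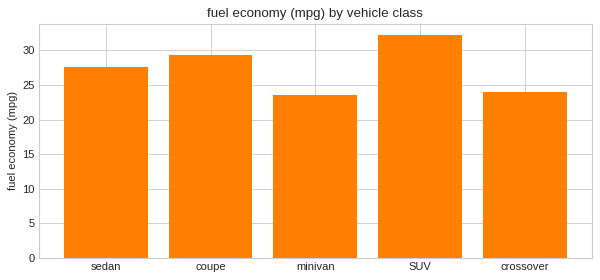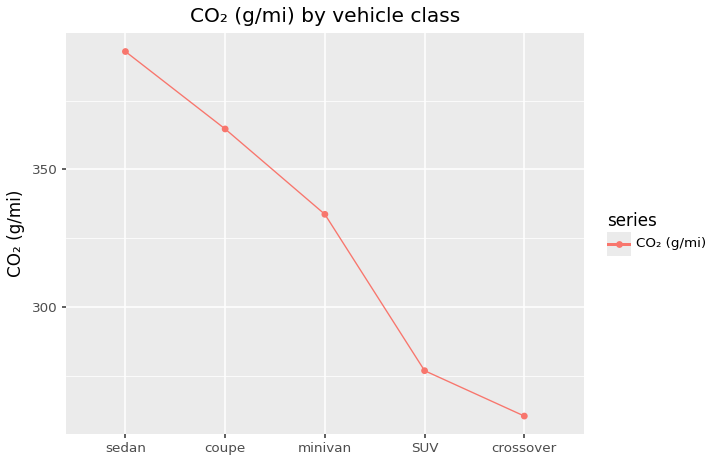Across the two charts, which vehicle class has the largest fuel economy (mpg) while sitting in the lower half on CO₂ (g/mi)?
Chart 2 median CO₂ (g/mi) ≈ 350; below-median vehicle classes: SUV, crossover. Among those, SUV has the highest fuel economy (mpg) (≈ 30).

SUV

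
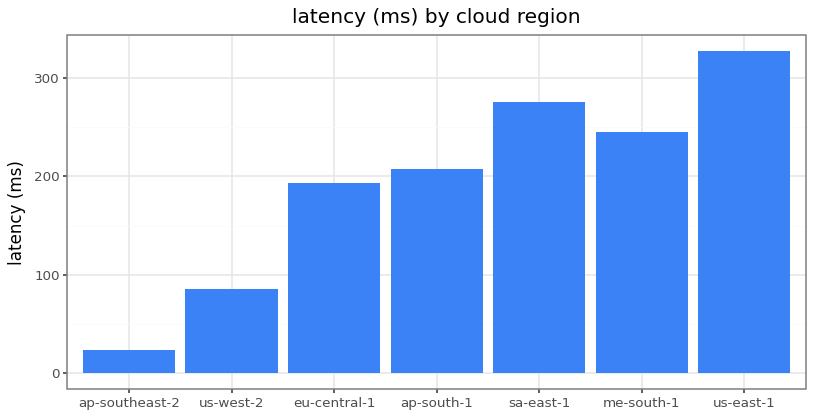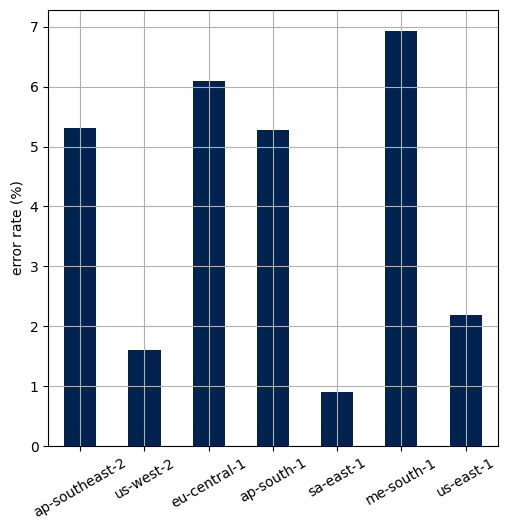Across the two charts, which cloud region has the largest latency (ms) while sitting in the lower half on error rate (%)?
us-east-1

Chart 2 median error rate (%) ≈ 5; below-median cloud regions: us-west-2, sa-east-1, us-east-1. Among those, us-east-1 has the highest latency (ms) (≈ 350).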